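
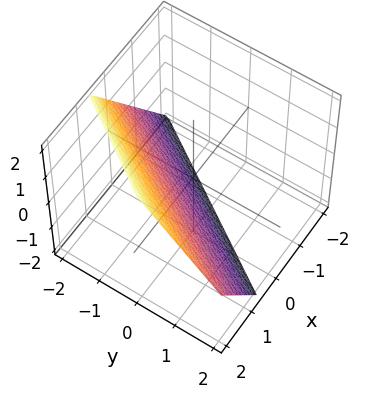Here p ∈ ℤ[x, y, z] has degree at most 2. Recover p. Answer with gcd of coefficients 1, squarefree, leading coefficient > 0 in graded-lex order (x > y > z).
1. The degree is 1 — the surface is flat (a plane).
2. From the axis intercepts and sections: it meets the z-axis at z = -1 (among the integer gridlines); one y-axis crossing is at y = -1.
3. Fitting integer coefficients to these (and the overall shape) gives p.

3*x - 2*y - 2*z - 2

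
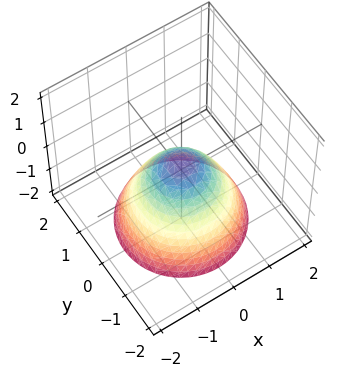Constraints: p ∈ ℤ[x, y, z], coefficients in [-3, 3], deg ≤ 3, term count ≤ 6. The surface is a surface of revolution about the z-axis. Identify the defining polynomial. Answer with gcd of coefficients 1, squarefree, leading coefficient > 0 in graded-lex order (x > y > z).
Degree: no degree-1 surface has this shape, so deg p = 2.
Symmetries: rotational symmetry about the z-axis ⇒ p depends on x, y only through x² + y².
Observable constraints: a circular section at z = -1 has radius between 1 and 2.
Matching integer coefficients to the picture gives p.

3*x^2 + 3*y^2 + 3*z - 1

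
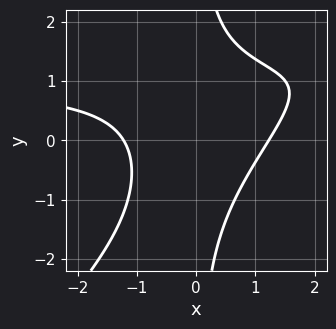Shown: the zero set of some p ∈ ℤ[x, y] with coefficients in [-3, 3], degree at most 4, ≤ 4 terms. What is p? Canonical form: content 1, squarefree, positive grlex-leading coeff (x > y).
1. Degree: a generic line meets the curve in up to 3 points, so deg p = 3.
2. Observable constraints: no y-intercept at any integer in the box.
3. Matching integer coefficients to the picture gives p.

2*x^2*y - 2*x*y^2 - 2*x^2 + 3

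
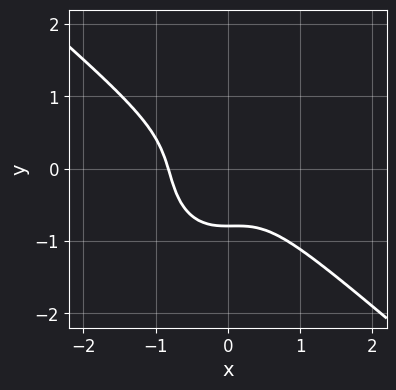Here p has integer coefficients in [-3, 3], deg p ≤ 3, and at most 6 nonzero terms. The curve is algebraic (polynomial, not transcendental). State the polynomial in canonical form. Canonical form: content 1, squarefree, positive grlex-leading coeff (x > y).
3*x^3 + 2*x^2*y + 2*y^3 + x^2 + 1

The degree is 3 — no degree-2 curve has this shape.
Matching integer coefficients to the picture gives p.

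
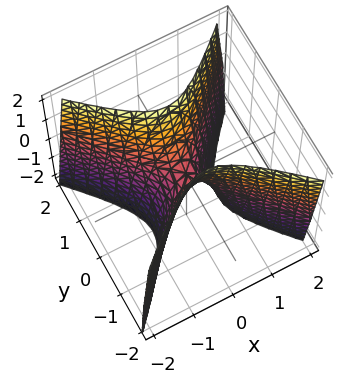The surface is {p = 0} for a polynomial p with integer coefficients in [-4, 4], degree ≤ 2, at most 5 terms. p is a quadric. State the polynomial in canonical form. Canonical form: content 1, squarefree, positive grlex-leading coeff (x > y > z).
3*x^2 - 3*y^2 + z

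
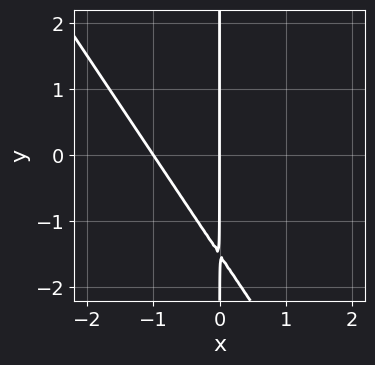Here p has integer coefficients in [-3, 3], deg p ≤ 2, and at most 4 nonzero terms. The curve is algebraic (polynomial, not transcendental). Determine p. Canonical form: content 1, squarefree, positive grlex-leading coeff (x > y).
3*x^2 + 2*x*y + 3*x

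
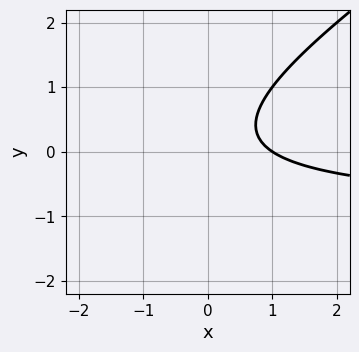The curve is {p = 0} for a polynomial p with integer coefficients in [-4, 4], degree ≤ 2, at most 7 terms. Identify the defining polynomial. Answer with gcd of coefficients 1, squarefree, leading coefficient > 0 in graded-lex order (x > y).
The degree is 2 — the shape is more complex than any degree-1 curve.
Against the integer gridlines: it misses every integer gridline on the y-axis; one x-axis crossing is at x = 1.
These observations pin down the coefficients.

2*x*y - 3*y^2 + 2*x + y - 2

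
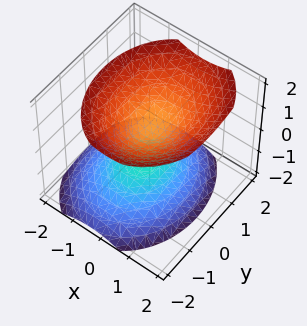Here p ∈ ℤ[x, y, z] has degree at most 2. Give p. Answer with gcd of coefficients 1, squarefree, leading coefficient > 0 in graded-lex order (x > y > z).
3*x^2 - x*z + 2*y^2 - 3*z^2 + 2

First, I count 2 distinct pieces. They look like related sheets of one shape, so recover p as a whole.
Next, degree: the shape is more complex than any degree-1 surface, so deg p = 2.
Next, observable constraints: no y-intercept at any integer in the box; the surface avoids every integer x-axis point in the box.
Finally, assembling these constraints gives the stated polynomial.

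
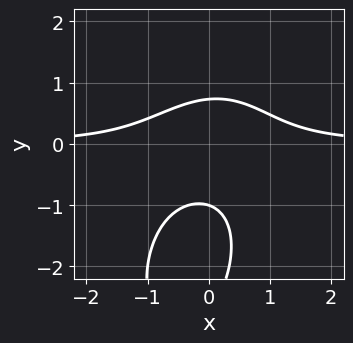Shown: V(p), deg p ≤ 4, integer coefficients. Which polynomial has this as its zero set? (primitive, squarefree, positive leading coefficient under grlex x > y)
1. deg p = 3. A generic line meets the curve in up to 3 points.
2. From the visible intercepts: the curve avoids every integer x-axis point in the box; one y-axis crossing is at y = -1.
3. These observations pin down the coefficients.

3*x^2*y - x*y^2 + y^3 + 3*y^2 - 2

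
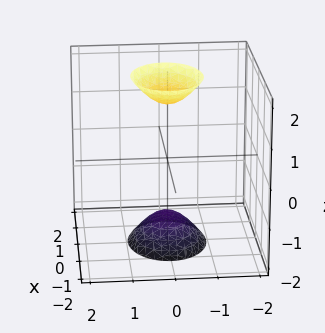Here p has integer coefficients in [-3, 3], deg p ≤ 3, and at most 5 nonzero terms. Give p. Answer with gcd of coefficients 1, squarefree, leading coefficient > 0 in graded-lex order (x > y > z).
2*x^2 + 3*y^2 - z^2 + 2

1. The picture has 2 separate pieces. Treating them together as one polynomial.
2. Degree: two separate bowl-shaped sheets opening away from each other; a quadric, so deg p = 2.
3. Symmetries: it's symmetric under x → −x, forcing even powers of x; the z ↦ −z reflection is a symmetry, so z appears only in even powers; the y ↦ −y reflection is a symmetry, so y appears only in even powers.
4. Reading off the gridlines: it misses every integer gridline on the x-axis; no y-intercept at any integer in the box.
5. Assembling these constraints gives the stated polynomial.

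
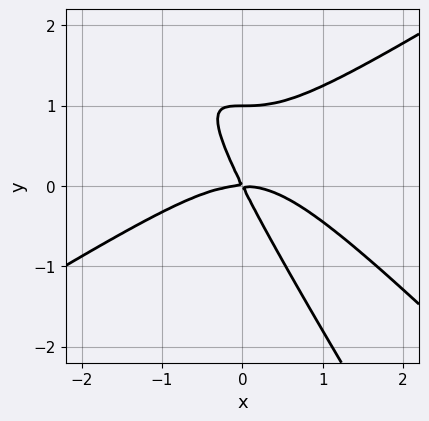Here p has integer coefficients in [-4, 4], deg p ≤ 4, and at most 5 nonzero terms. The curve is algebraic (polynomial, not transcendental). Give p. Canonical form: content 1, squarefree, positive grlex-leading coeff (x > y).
x^3 - 2*x*y^2 - y^3 + 2*x*y + y^2

The degree is 3 — a generic line meets the curve in up to 3 points.
Reading off the gridlines: among the integer gridlines, it crosses the y-axis at y ∈ {0, 1}; it crosses the x-axis at the gridline x = 0.
Matching integer coefficients to the picture gives p.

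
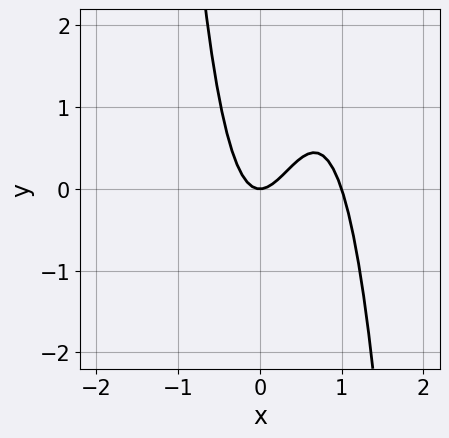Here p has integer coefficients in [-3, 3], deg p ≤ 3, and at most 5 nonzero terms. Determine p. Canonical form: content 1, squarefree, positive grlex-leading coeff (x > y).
3*x^3 - 3*x^2 + y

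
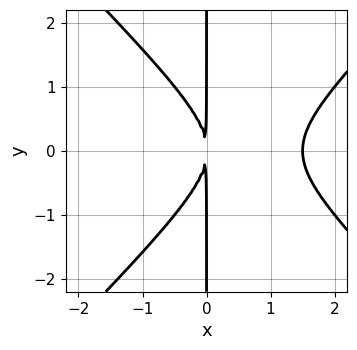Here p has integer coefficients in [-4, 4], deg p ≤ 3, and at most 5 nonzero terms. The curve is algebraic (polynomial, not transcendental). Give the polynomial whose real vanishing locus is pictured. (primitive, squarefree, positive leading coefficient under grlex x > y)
2*x^3 - 2*x*y^2 - 3*x^2

(a) The degree is 3 — a generic line meets the curve in up to 3 points.
(b) Symmetries: the y ↦ −y reflection is a symmetry, so y appears only in even powers.
(c) Against the integer gridlines: the visible y-axis segment lies entirely on the curve.
(d) Matching integer coefficients to the picture gives p.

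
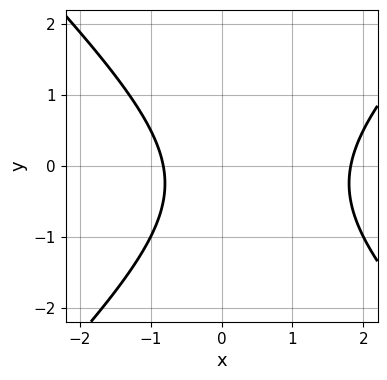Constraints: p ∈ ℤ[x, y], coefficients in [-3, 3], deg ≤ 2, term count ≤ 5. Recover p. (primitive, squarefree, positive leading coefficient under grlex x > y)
1. The degree is 2 — the shape is more complex than any degree-1 curve.
2. From the visible intercepts: the curve avoids every integer y-axis point in the box.
3. Solving for integer coefficients yields p as stated.

2*x^2 - 2*y^2 - 2*x - y - 3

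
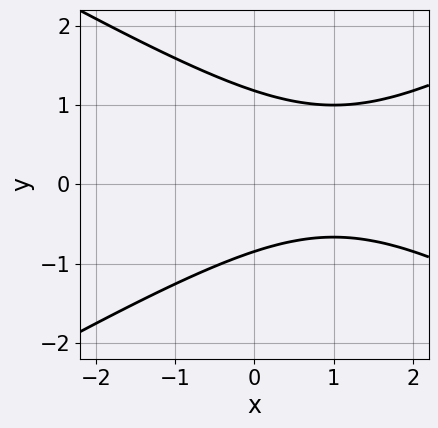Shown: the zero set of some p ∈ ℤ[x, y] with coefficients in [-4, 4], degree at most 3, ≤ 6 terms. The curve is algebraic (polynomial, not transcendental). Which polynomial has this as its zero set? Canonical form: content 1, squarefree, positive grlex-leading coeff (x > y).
x^2 - 3*y^2 - 2*x + y + 3

1. The degree is 2 — a generic line meets the curve in up to 2 points.
2. Observable constraints: it misses every integer gridline on the x-axis.
3. Fitting integer coefficients to these (and the overall shape) gives p.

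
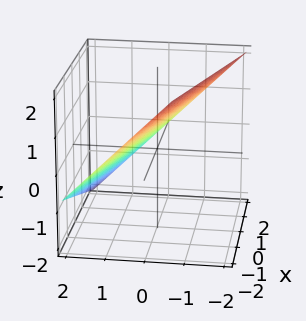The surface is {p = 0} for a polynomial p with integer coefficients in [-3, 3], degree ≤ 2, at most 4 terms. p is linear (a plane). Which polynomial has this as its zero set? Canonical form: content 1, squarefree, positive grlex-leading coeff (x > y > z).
(a) The degree is 1 — every cross-section is a straight line — this is a plane.
(b) From the visible intercepts: it meets the x-axis at x = 2 (among the integer gridlines).
(c) Putting this together gives p.

x + 3*y + 3*z - 2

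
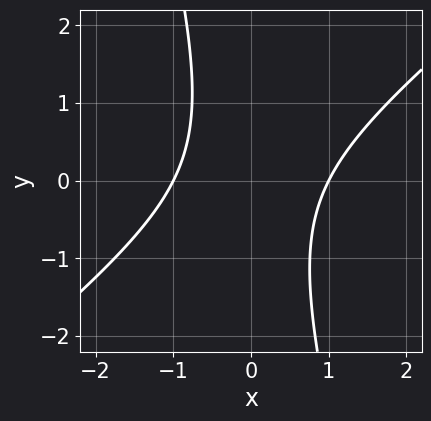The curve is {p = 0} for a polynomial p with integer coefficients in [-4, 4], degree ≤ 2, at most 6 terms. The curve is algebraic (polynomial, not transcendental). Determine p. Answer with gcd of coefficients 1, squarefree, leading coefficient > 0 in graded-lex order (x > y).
deg p = 2. No degree-1 curve has this shape.
Against the integer gridlines: the x-axis gridline crossings are at x ∈ {-1, 1}; the curve avoids every integer y-axis point in the box.
Together with the visible shape, these determine p as stated.

3*x^2 - 3*x*y - y^2 - 3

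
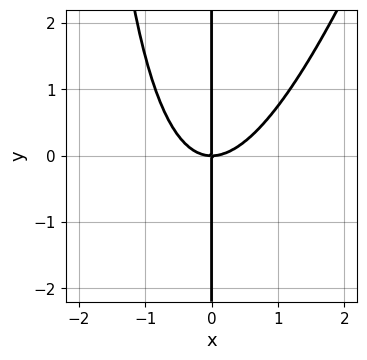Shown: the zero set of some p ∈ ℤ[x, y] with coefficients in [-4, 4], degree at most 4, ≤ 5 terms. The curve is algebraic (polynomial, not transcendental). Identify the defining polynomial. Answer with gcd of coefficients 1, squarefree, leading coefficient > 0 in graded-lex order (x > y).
3*x^3 - x^2*y - 3*x*y

1. Degree: no degree-2 curve has this shape, so deg p = 3.
2. Checking where it meets the axes: it crosses the x-axis at the gridline x = 0; every point of the y-axis in the box is on the curve.
3. Together with the visible shape, these determine p as stated.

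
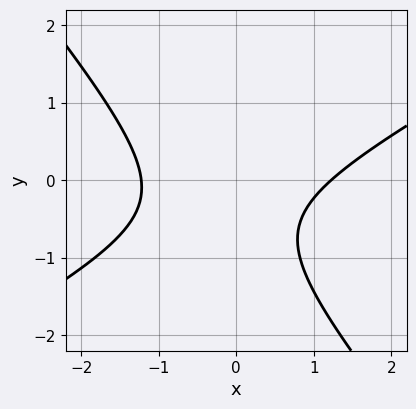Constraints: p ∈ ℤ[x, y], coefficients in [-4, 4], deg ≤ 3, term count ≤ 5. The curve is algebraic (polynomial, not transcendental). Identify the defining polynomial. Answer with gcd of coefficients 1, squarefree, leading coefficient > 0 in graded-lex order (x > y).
1. The degree is 2 — no degree-1 curve has this shape.
2. Checking where it meets the axes: it misses every integer gridline on the y-axis.
3. Matching integer coefficients to the picture gives p.

2*x^2 - 2*x*y - 3*y^2 - 3*y - 3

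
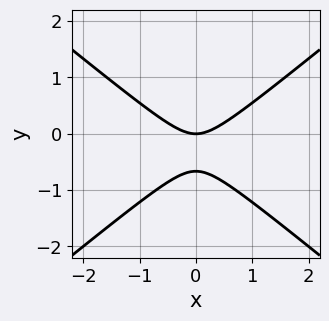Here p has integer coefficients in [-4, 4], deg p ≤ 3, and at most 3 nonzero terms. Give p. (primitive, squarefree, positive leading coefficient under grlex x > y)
2*x^2 - 3*y^2 - 2*y

1. The degree is 2 — no degree-1 curve has this shape.
2. Symmetries: it's symmetric under x → −x, forcing even powers of x.
3. From the visible intercepts: it crosses the x-axis at the gridline x = 0; it crosses the y-axis at the gridline y = 0.
4. The integer polynomial consistent with all of this is the stated p.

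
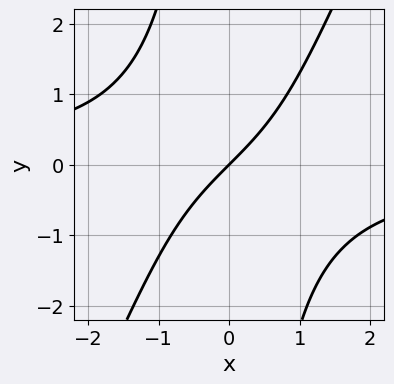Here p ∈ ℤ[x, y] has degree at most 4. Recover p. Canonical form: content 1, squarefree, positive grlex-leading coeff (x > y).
2*x^2*y - x*y^2 + 3*x - 3*y

The degree is 3 — no degree-2 curve has this shape.
Reading off the gridlines: one y-axis crossing is at y = 0; it meets the x-axis at x = 0 (among the integer gridlines).
Assembling these constraints gives the stated polynomial.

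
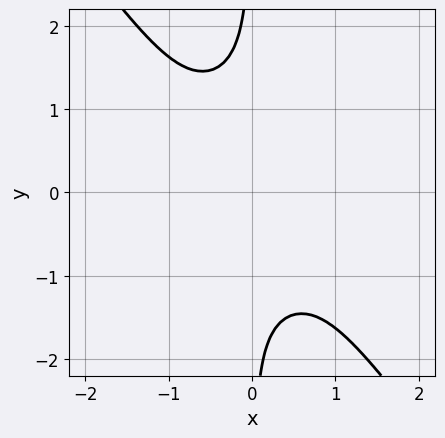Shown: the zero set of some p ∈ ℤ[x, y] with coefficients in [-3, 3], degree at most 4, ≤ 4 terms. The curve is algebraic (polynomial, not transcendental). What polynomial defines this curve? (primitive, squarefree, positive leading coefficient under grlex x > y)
2*x^4 + 3*x^2*y^2 + 3*x*y^3 + 3

1. The degree is 4 — a generic line meets the curve in up to 4 points.
2. From the axis intercepts and sections: it misses every integer gridline on the x-axis; no y-intercept at any integer in the box.
3. Assembling these constraints gives the stated polynomial.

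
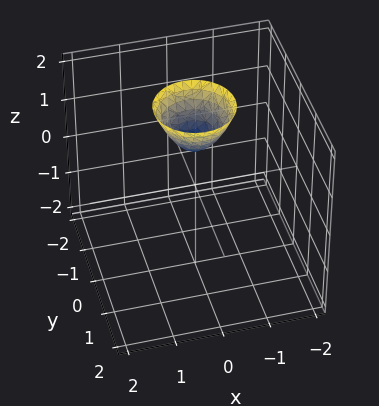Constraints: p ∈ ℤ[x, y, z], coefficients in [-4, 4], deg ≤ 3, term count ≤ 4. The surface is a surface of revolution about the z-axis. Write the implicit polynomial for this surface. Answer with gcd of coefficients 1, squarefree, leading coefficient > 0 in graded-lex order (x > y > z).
3*x^2 + 3*y^2 - 2*z + 2

First, the degree is 2 — a generic line meets the surface in up to 2 points.
Then, symmetry: the z-axis is an axis of rotation, so x and y enter only as x² + y².
Next, from the axis intercepts and sections: it misses every integer gridline on the y-axis; it crosses the z-axis at the gridline z = 1.
Finally, matching integer coefficients to the picture gives p.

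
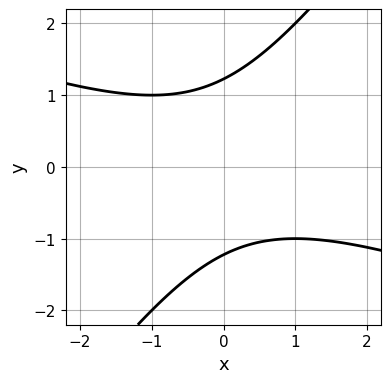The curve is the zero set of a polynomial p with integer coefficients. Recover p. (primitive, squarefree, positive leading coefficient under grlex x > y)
x^2 + 2*x*y - 2*y^2 + 3

(a) Degree: the shape is more complex than any degree-1 curve, so deg p = 2.
(b) Against the integer gridlines: it misses every integer gridline on the x-axis.
(c) Putting this together gives p.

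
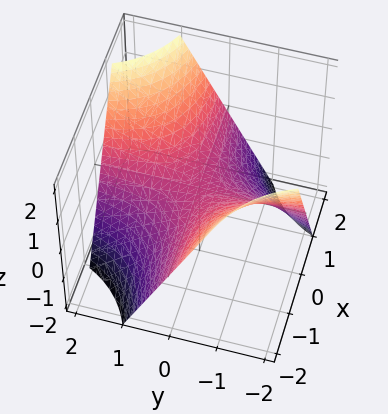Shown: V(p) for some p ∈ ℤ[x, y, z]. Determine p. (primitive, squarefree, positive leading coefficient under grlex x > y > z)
x*y - z

First, degree: a hyperbolic paraboloid; a quadric, so deg p = 2.
Next, reading off the gridlines: the visible x-axis segment lies entirely on the surface; one z-axis crossing is at z = 0; the visible y-axis segment lies entirely on the surface.
Finally, these observations pin down the coefficients.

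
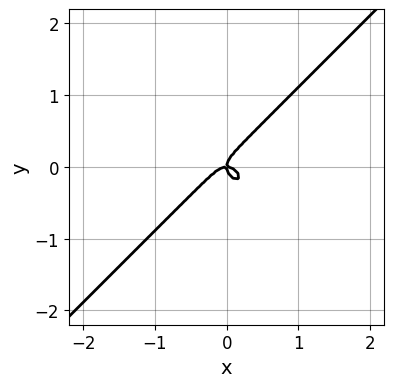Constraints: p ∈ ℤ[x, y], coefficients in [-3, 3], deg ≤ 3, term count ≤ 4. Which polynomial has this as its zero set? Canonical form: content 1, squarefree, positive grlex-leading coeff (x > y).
The degree is 3 — the shape is more complex than any degree-2 curve.
Observable constraints: it meets the y-axis at y = 0 (among the integer gridlines); one x-axis crossing is at x = 0.
Together with the visible shape, these determine p as stated.

3*x^3 - 3*y^3 + x*y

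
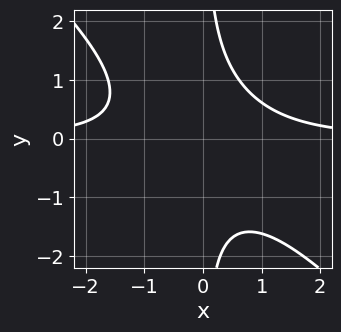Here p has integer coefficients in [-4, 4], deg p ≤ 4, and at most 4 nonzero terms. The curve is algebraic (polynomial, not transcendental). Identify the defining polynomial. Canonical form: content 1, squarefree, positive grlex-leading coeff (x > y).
1. The degree is 3 — a generic line meets the curve in up to 3 points.
2. Against the integer gridlines: no y-intercept at any integer in the box; the curve avoids every integer x-axis point in the box.
3. Together with the visible shape, these determine p as stated.

x^2*y + x*y^2 - 1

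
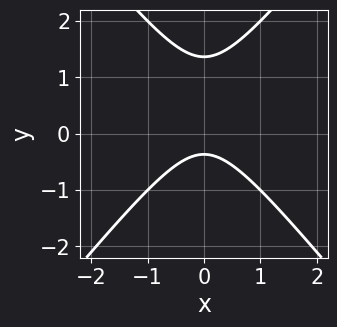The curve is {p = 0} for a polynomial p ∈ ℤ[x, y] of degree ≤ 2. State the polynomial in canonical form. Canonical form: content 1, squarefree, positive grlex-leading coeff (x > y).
First, degree: the shape is more complex than any degree-1 curve, so deg p = 2.
Then, symmetries: it's symmetric under x → −x, forcing even powers of x.
Then, from the visible intercepts: it misses every integer gridline on the x-axis.
Finally, the integer polynomial consistent with all of this is the stated p.

3*x^2 - 2*y^2 + 2*y + 1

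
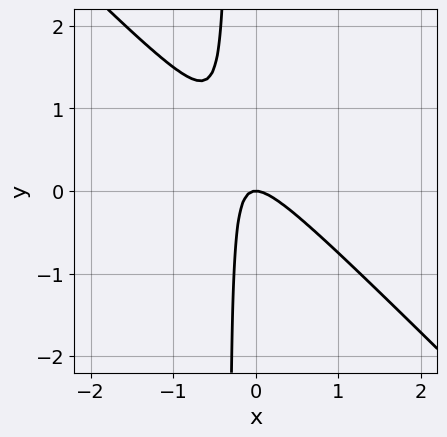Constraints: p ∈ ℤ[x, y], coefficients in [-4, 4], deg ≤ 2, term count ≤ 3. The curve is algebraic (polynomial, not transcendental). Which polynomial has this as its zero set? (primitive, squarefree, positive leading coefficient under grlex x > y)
(a) deg p = 2.
(b) Checking where it meets the axes: one x-axis crossing is at x = 0; it crosses the y-axis at the gridline y = 0.
(c) Together with the visible shape, these determine p as stated.

3*x^2 + 3*x*y + y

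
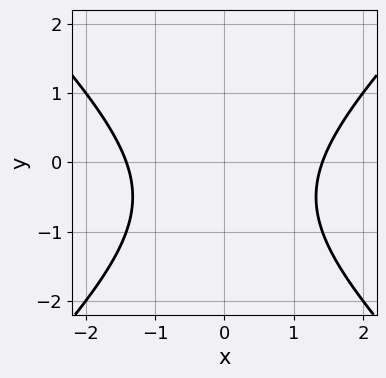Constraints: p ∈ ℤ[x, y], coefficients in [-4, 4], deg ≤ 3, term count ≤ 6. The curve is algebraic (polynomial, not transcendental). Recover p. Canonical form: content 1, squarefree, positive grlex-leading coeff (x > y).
x^2 - y^2 - y - 2

1. deg p = 2.
2. Symmetries: mirror symmetry x ↦ −x ⇒ only even powers of x.
3. Against the integer gridlines: it misses every integer gridline on the y-axis.
4. These observations pin down the coefficients.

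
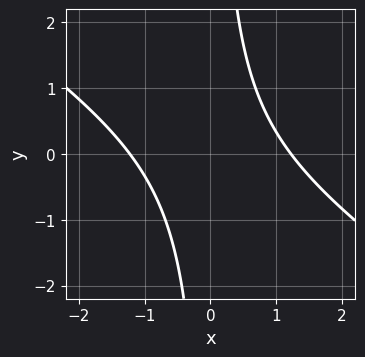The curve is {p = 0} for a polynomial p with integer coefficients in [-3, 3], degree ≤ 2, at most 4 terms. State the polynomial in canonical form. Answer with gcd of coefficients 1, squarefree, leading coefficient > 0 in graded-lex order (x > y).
First, the degree is 2 — no degree-1 curve has this shape.
Then, against the integer gridlines: it misses every integer gridline on the y-axis.
Finally, these observations pin down the coefficients.

2*x^2 + 3*x*y - 3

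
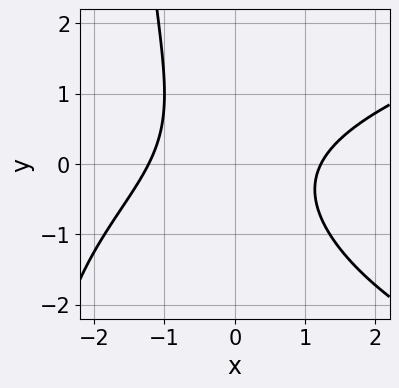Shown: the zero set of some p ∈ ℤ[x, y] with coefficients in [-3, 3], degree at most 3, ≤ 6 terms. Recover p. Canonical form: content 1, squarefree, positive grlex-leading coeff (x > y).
x*y^2 - 2*x^2 + 2*x*y + 2*y^2 + 3

First, the degree is 3 — the shape is more complex than any degree-2 curve.
Next, from the visible intercepts: no y-intercept at any integer in the box.
Finally, these observations pin down the coefficients.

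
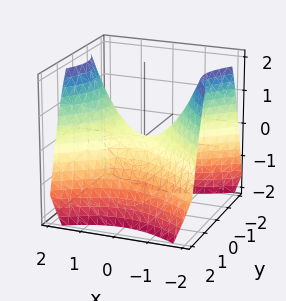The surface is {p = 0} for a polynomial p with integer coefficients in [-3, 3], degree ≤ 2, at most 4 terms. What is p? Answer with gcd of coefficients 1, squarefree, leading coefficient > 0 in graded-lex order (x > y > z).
2*x^2 - 3*y^2 - 3*z

Degree: a hyperbolic paraboloid; a quadric, so deg p = 2.
Symmetries: it's symmetric under y → −y, forcing even powers of y; mirror symmetry x ↦ −x ⇒ only even powers of x.
Checking where it meets the axes: it crosses the z-axis at the gridline z = 0; it crosses the x-axis at the gridline x = 0; one y-axis crossing is at y = 0.
These observations pin down the coefficients.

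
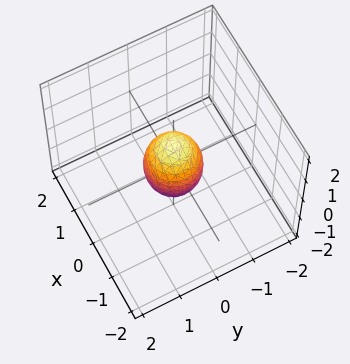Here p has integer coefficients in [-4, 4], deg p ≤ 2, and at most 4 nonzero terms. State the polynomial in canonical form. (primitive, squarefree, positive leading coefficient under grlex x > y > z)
First, deg p = 2. Bounded and convex; a quadric.
Next, symmetries: the surface is invariant under rotation about z: p = q(x² + y², z); it's symmetric under z → −z, forcing even powers of z.
Then, from the visible intercepts: the z-axis gridline crossings are at z ∈ {-1, 1}; a circular section at z = 0 has radius between 0 and 1.
Finally, matching integer coefficients to the picture gives p.

2*x^2 + 2*y^2 + z^2 - 1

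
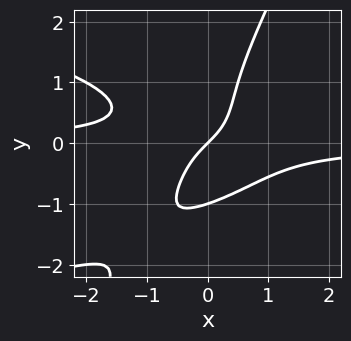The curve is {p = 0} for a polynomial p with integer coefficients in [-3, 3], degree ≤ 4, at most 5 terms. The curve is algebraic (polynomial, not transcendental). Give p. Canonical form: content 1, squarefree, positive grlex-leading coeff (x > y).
2*x*y^3 - y^4 + 2*x^2*y + x - y

(a) Degree: no degree-3 curve has this shape, so deg p = 4.
(b) Against the integer gridlines: it meets the x-axis at x = 0 (among the integer gridlines); among the integer gridlines, it crosses the y-axis at y ∈ {-1, 0}.
(c) Assembling these constraints gives the stated polynomial.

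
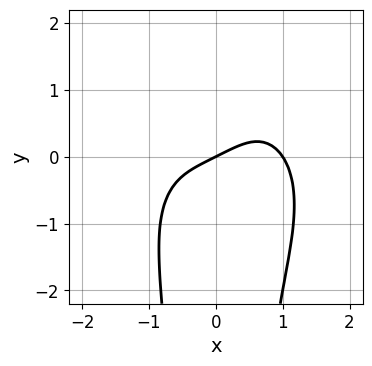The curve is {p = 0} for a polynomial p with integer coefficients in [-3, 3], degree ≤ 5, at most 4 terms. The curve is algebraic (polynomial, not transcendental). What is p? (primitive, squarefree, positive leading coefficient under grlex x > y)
x^4 + x^2*y^2 - x + 2*y

1. The degree is 4 — no degree-3 curve has this shape.
2. From the visible intercepts: it crosses the y-axis at the gridline y = 0; among the integer gridlines, it crosses the x-axis at x ∈ {0, 1}.
3. Putting this together gives p.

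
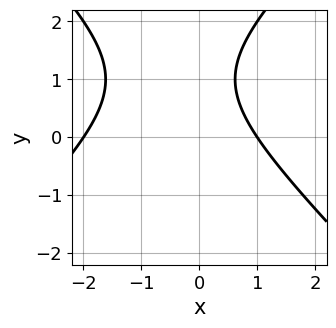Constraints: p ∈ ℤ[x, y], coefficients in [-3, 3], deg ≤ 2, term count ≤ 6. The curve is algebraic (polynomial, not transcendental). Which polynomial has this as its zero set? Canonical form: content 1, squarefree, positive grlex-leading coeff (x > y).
x^2 - y^2 + x + 2*y - 2

(a) Degree: a generic line meets the curve in up to 2 points, so deg p = 2.
(b) Observable constraints: among the integer gridlines, it crosses the x-axis at x ∈ {-2, 1}; it misses every integer gridline on the y-axis.
(c) Matching integer coefficients to the picture gives p.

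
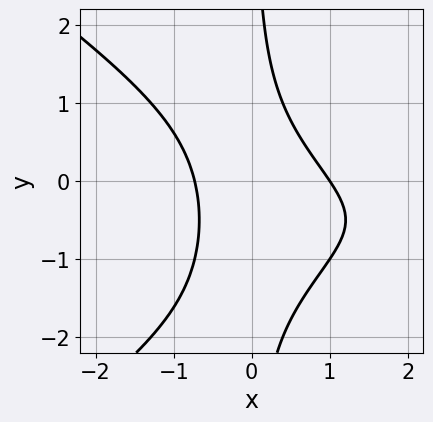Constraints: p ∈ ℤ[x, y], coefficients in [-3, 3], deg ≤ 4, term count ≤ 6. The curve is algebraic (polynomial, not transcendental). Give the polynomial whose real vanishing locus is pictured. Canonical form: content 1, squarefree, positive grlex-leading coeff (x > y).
x^3 - 2*x*y^2 - 3*x^2 - 2*x*y + 2

First, degree: no degree-2 curve has this shape, so deg p = 3.
Then, checking where it meets the axes: no y-intercept at any integer in the box; it crosses the x-axis at the gridline x = 1.
Finally, fitting integer coefficients to these (and the overall shape) gives p.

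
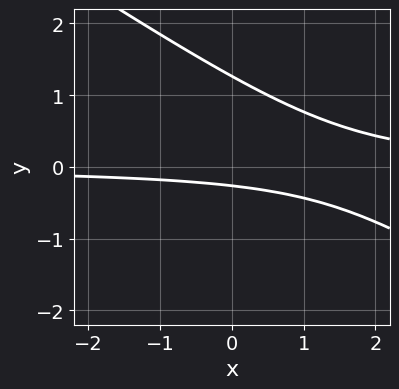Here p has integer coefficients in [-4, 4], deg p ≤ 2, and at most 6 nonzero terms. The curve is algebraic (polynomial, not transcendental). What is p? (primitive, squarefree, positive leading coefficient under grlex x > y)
2*x*y + 3*y^2 - 3*y - 1

1. Degree: the shape is more complex than any degree-1 curve, so deg p = 2.
2. Against the integer gridlines: the curve avoids every integer x-axis point in the box.
3. Matching integer coefficients to the picture gives p.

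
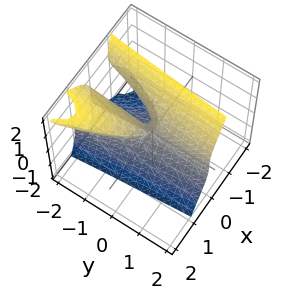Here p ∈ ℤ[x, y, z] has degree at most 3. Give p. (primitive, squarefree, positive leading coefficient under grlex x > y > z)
(a) The degree is 3 — a generic line meets the surface in up to 3 points.
(b) Checking where it meets the axes: the visible y-axis segment lies entirely on the surface; one x-axis crossing is at x = 0.
(c) Putting this together gives p.

3*x^3 - 3*x^2*z + z^3 + 2*x*y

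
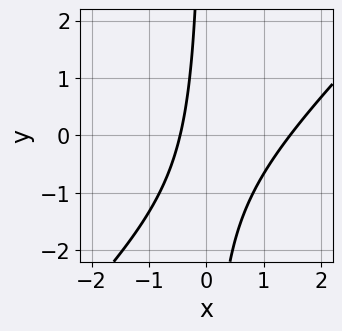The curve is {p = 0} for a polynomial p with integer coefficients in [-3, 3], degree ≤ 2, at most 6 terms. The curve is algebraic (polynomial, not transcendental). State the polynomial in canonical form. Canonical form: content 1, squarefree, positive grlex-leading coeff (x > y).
1. deg p = 2. A generic line meets the curve in up to 2 points.
2. Checking where it meets the axes: no y-intercept at any integer in the box.
3. These observations pin down the coefficients.

3*x^2 - 3*x*y - 3*x - 2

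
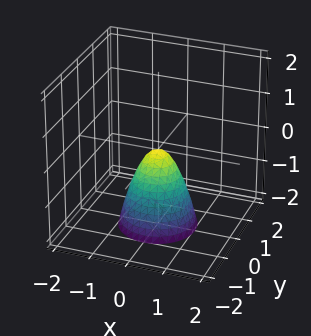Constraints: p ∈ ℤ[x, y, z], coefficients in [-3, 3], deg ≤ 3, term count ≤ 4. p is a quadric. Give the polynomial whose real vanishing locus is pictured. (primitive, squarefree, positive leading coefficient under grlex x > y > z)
2*x^2 + 2*y^2 + z

(a) deg p = 2. A single bowl opening along one axis; a quadric.
(b) Symmetry: the z-axis is an axis of rotation, so x and y enter only as x² + y².
(c) Against the integer gridlines: it crosses the y-axis at the gridline y = 0; a circular section at z = -2 has radius exactly 1; it crosses the x-axis at the gridline x = 0; it crosses the z-axis at the gridline z = 0.
(d) Putting this together gives p.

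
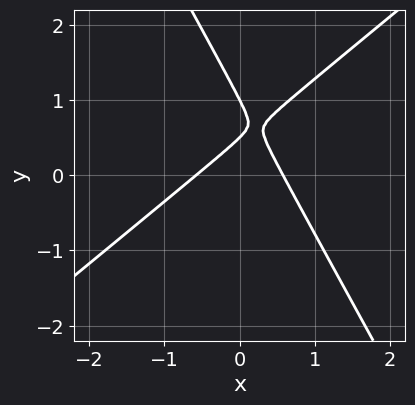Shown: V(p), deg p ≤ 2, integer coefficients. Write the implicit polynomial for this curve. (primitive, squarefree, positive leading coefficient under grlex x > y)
3*x^2 - 2*x*y - 2*y^2 + 3*y - 1

1. deg p = 2.
2. Checking where it meets the axes: it crosses the y-axis at the gridline y = 1.
3. Together with the visible shape, these determine p as stated.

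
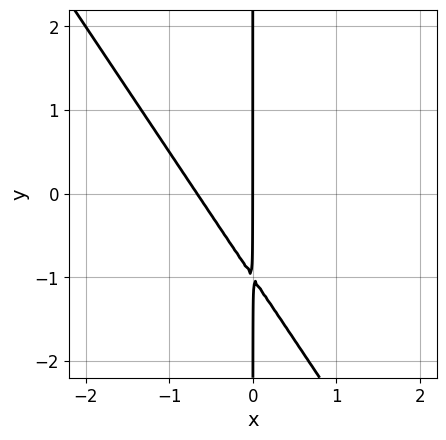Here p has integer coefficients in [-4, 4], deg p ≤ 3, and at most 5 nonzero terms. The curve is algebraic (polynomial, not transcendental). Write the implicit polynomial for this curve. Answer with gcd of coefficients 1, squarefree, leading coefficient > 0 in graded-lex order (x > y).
3*x^2 + 2*x*y + 2*x

First, the degree is 2 — no degree-1 curve has this shape.
Next, observable constraints: every point of the y-axis in the box is on the curve; one x-axis crossing is at x = 0.
Finally, assembling these constraints gives the stated polynomial.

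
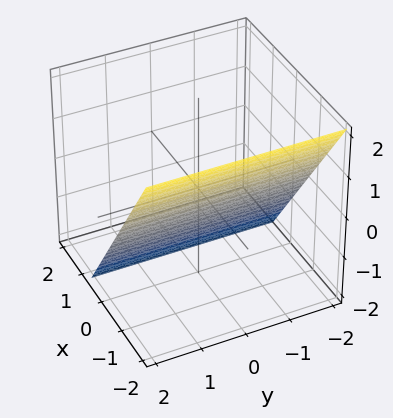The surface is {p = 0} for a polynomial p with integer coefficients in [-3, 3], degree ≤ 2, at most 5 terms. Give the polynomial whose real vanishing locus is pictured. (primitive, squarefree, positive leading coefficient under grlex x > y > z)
3*x + 2*z + 2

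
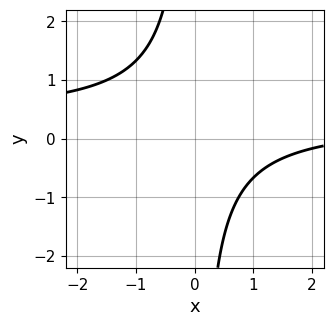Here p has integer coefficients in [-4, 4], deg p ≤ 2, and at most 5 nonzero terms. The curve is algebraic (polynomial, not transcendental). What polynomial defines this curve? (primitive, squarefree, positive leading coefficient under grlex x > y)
3*x*y - x + 3

1. Degree: a generic line meets the curve in up to 2 points, so deg p = 2.
2. Observable constraints: the curve avoids every integer y-axis point in the box; the curve avoids every integer x-axis point in the box.
3. Putting this together gives p.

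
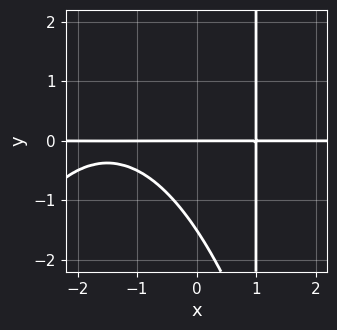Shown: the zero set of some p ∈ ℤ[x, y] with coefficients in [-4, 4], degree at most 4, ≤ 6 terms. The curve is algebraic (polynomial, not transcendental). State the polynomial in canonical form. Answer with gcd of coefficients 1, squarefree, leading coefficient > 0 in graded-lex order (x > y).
x^3*y + 2*x^2*y + 2*x*y^2 - 2*y^2 - 3*y

1. deg p = 4. A generic line meets the curve in up to 4 points.
2. From the axis intercepts and sections: every point of the x-axis in the box is on the curve; it meets the y-axis at y = 0 (among the integer gridlines).
3. The integer polynomial consistent with all of this is the stated p.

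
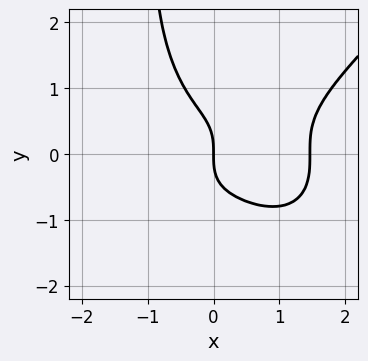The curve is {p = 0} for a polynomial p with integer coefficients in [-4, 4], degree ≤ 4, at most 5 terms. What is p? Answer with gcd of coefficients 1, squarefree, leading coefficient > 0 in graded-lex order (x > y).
x^4 - x*y^3 - x^3 - y^3 - x

1. The degree is 4 — the shape is more complex than any degree-3 curve.
2. Checking where it meets the axes: it meets the y-axis at y = 0 (among the integer gridlines); one x-axis crossing is at x = 0.
3. Assembling these constraints gives the stated polynomial.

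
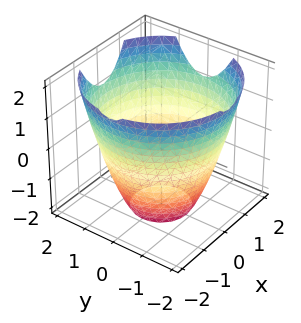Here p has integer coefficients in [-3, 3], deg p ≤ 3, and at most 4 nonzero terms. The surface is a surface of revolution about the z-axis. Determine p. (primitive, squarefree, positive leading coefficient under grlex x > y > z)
(a) The degree is 2 — a generic line meets the surface in up to 2 points.
(b) Symmetries: rotational symmetry about the z-axis ⇒ p depends on x, y only through x² + y².
(c) Observable constraints: no z-intercept at any integer in the box; a circular section at z = -2 has radius exactly 1.
(d) Putting this together gives p.

x^2 + y^2 - z - 3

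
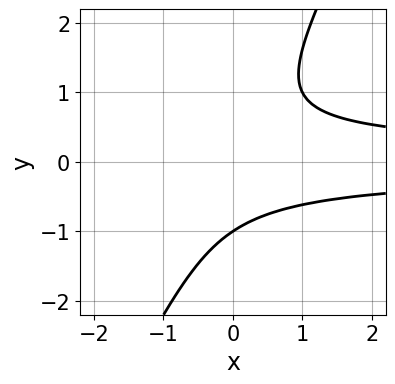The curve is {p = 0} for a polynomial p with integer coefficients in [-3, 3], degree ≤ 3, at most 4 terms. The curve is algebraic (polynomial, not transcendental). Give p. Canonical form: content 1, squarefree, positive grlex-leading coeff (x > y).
1. The degree is 3 — the shape is more complex than any degree-2 curve.
2. From the axis intercepts and sections: it misses every integer gridline on the x-axis; one y-axis crossing is at y = -1.
3. Together with the visible shape, these determine p as stated.

2*x*y^2 - y^3 - 1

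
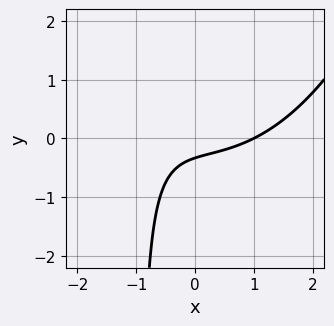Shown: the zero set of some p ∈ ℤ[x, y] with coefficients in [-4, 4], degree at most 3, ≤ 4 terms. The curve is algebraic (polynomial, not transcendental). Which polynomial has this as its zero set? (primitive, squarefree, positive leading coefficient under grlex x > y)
x^3 - 3*x*y - 3*y - 1

First, deg p = 3.
Next, reading off the gridlines: it crosses the x-axis at the gridline x = 1.
Finally, assembling these constraints gives the stated polynomial.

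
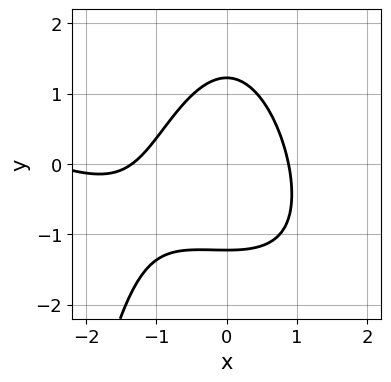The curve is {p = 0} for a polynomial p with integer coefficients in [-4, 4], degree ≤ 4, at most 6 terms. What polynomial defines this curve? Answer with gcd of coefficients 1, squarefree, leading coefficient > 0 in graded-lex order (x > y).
(a) Degree: the shape is more complex than any degree-2 curve, so deg p = 3.
(b) Solving for integer coefficients yields p as stated.

x^3 + 2*x^2*y + 3*x^2 + 2*y^2 - 3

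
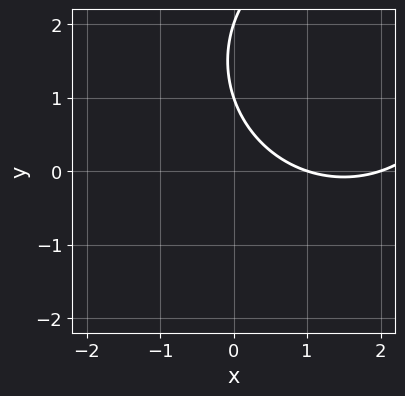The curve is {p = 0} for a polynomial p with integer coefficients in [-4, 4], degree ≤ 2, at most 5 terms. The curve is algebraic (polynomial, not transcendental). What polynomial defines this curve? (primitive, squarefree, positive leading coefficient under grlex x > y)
x^2 + y^2 - 3*x - 3*y + 2

deg p = 2. No degree-1 curve has this shape.
Observable constraints: the y-axis gridline crossings are at y ∈ {1, 2}; the x-axis gridline crossings are at x ∈ {1, 2}.
Together with the visible shape, these determine p as stated.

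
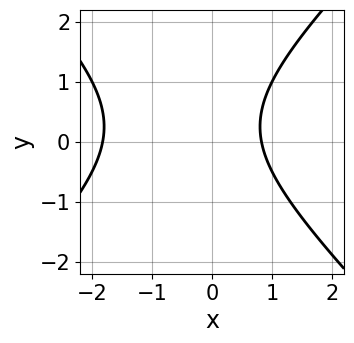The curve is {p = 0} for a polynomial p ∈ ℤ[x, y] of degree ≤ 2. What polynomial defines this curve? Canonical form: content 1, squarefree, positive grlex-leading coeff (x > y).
First, degree: the shape is more complex than any degree-1 curve, so deg p = 2.
Next, from the visible intercepts: the curve avoids every integer y-axis point in the box.
Finally, solving for integer coefficients yields p as stated.

2*x^2 - 2*y^2 + 2*x + y - 3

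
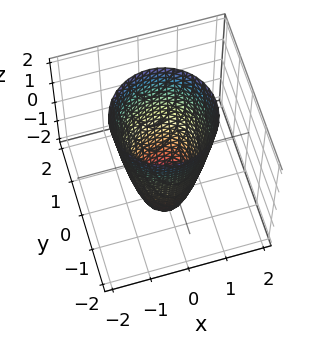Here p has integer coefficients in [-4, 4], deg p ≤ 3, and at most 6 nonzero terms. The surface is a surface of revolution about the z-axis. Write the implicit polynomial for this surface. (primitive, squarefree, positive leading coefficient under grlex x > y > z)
3*x^2 + 3*y^2 - z - 3

1. deg p = 2. The shape is more complex than any degree-1 surface.
2. Symmetries: the z-axis is an axis of rotation, so x and y enter only as x² + y².
3. Checking where it meets the axes: among the integer gridlines, it crosses the x-axis at x ∈ {-1, 1}; no z-intercept at any integer in the box; a circular section at z = 1 has radius between 1 and 2.
4. Fitting integer coefficients to these (and the overall shape) gives p. Check: (0, -1, 0) on the y-axis lies on the surface, and p(0, -1, 0) = 0. ✓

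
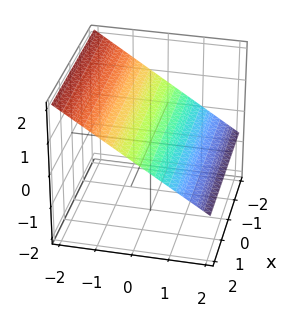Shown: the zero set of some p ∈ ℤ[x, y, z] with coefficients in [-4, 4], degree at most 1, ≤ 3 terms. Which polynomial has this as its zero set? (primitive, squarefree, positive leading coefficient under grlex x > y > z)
2*y + 3*z - 2

(a) The degree is 1 — every cross-section is a straight line — this is a plane.
(b) Observable constraints: the surface avoids every integer x-axis point in the box; it meets the y-axis at y = 1 (among the integer gridlines).
(c) Solving for integer coefficients yields p as stated.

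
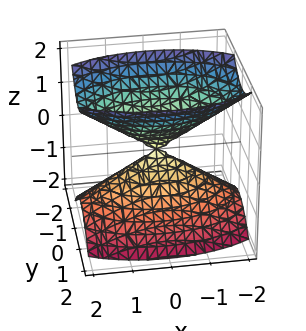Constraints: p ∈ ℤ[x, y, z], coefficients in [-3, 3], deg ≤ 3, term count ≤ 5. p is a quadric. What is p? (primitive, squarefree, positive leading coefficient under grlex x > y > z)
x^2 + 3*y^2 - 2*z^2

I count 2 distinct pieces.
The degree is 2 — a double cone through the origin; a quadric.
Symmetries: the z ↦ −z reflection is a symmetry, so z appears only in even powers; mirror symmetry y ↦ −y ⇒ only even powers of y; mirror symmetry x ↦ −x ⇒ only even powers of x.
Checking where it meets the axes: it meets the y-axis at y = 0 (among the integer gridlines); one z-axis crossing is at z = 0; it crosses the x-axis at the gridline x = 0.
These observations pin down the coefficients.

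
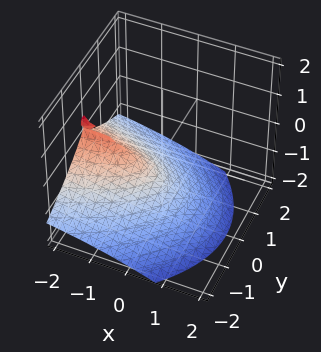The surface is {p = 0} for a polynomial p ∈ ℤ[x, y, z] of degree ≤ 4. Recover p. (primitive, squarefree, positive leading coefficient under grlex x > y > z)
2*x*z^2 + 3*z^3 + 2*y^2 + 3*z^2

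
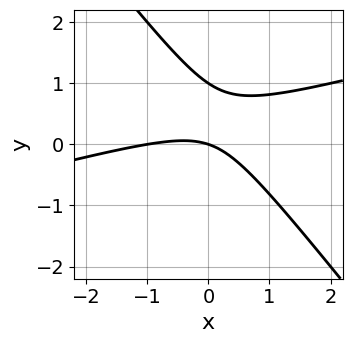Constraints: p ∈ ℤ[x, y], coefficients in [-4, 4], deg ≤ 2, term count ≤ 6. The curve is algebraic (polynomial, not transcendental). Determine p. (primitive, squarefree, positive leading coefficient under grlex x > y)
x^2 - 3*x*y - 3*y^2 + x + 3*y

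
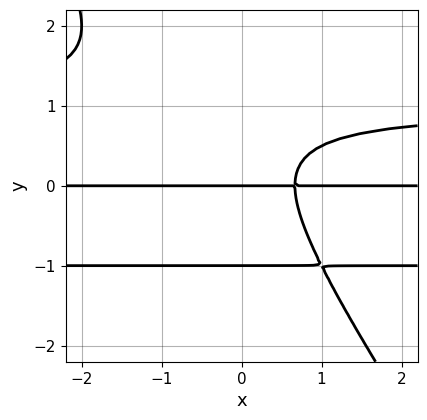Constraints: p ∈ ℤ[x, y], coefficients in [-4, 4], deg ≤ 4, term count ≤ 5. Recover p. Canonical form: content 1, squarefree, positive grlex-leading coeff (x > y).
(a) deg p = 4.
(b) Against the integer gridlines: the y-axis gridline crossings are at y ∈ {-1, 0}; the visible x-axis segment lies entirely on the curve.
(c) The integer polynomial consistent with all of this is the stated p.

3*x*y^3 + 2*y^4 - 3*x*y + 2*y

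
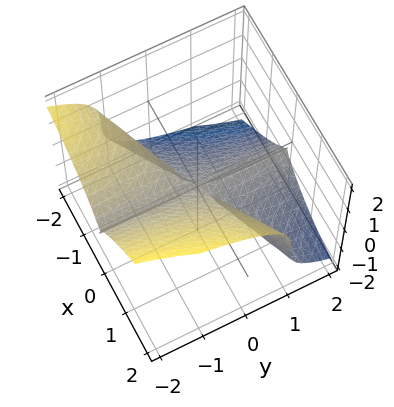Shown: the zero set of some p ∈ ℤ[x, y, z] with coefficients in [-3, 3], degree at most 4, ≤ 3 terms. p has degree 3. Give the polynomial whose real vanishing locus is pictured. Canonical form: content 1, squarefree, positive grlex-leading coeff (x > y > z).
(a) deg p = 3. A generic line meets the surface in up to 3 points.
(b) Against the integer gridlines: it meets the z-axis at z = 0 (among the integer gridlines); one x-axis crossing is at x = 0; every point of the y-axis in the box is on the surface.
(c) These observations pin down the coefficients.

x^3 - 2*x^2*y - 2*z^3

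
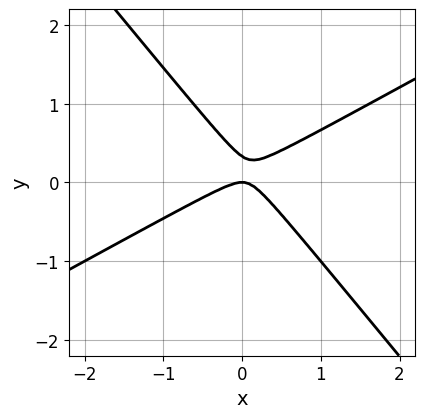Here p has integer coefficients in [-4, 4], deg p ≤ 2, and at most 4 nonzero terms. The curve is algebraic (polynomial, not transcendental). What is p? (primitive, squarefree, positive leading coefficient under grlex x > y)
deg p = 2. No degree-1 curve has this shape.
From the visible intercepts: it crosses the y-axis at the gridline y = 0; one x-axis crossing is at x = 0.
The integer polynomial consistent with all of this is the stated p.

2*x^2 - 2*x*y - 3*y^2 + y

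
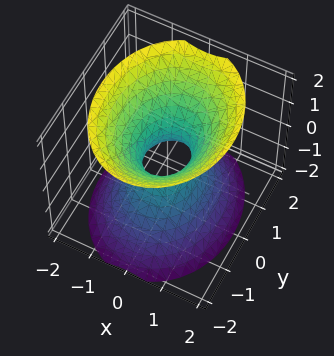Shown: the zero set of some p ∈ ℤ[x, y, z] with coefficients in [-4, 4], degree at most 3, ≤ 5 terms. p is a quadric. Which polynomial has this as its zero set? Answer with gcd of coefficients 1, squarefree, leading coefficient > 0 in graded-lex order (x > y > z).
3*x^2 + 2*y^2 - 2*z^2 - 1

The degree is 2 — one connected sheet with a waist; a quadric.
Symmetries: the x ↦ −x reflection is a symmetry, so x appears only in even powers; mirror symmetry y ↦ −y ⇒ only even powers of y; it's symmetric under z → −z, forcing even powers of z.
From the axis intercepts and sections: no z-intercept at any integer in the box.
The integer polynomial consistent with all of this is the stated p.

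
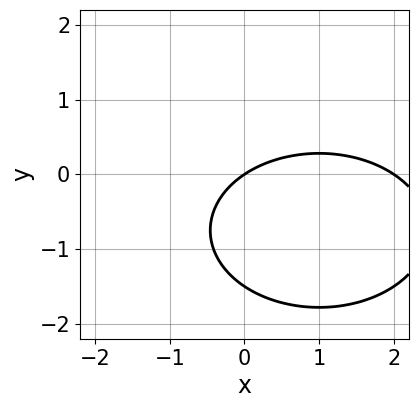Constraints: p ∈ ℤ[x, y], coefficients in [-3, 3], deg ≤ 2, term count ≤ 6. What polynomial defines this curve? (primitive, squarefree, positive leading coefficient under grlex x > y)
x^2 + 2*y^2 - 2*x + 3*y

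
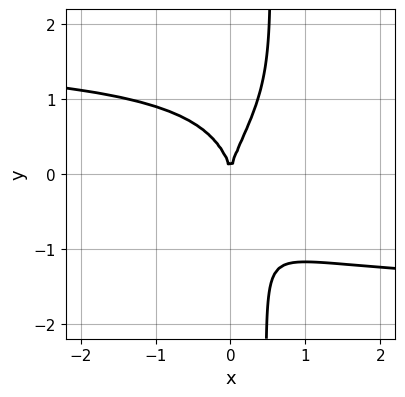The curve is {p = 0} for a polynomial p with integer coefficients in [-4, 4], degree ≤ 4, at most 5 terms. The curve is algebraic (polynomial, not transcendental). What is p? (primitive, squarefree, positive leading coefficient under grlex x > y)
(a) deg p = 4. The shape is more complex than any degree-3 curve.
(b) Observable constraints: it crosses the x-axis at the gridline x = 0; it crosses the y-axis at the gridline y = 0.
(c) Matching integer coefficients to the picture gives p.

x^2*y^2 - 2*x*y^3 + y^3 - 3*x^2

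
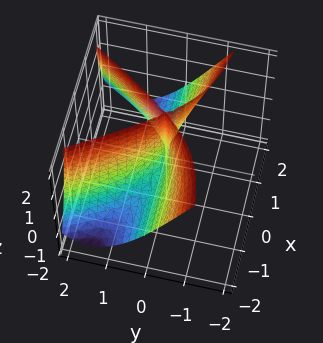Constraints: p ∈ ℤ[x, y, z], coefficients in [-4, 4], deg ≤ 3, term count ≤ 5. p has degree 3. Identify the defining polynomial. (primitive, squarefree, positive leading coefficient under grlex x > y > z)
Degree: the shape is more complex than any degree-2 surface, so deg p = 3.
Observable constraints: the visible x-axis segment lies entirely on the surface; the visible z-axis segment lies entirely on the surface.
Assembling these constraints gives the stated polynomial.

3*x^2*y + 2*x^2*z - y^3 - 3*y^2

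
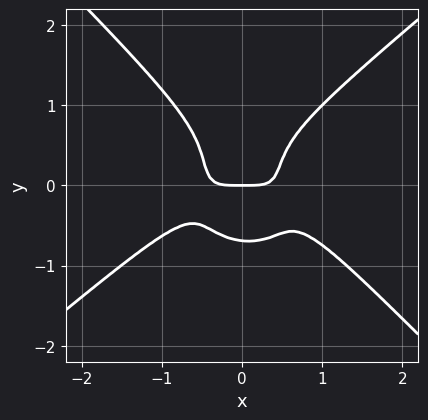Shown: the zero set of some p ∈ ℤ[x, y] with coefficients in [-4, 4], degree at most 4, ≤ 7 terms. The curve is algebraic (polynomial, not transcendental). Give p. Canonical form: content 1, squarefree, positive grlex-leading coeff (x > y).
First, deg p = 4. The shape is more complex than any degree-3 curve.
Next, from the visible intercepts: it crosses the x-axis at the gridline x = 0; it meets the y-axis at y = 0 (among the integer gridlines).
Finally, the integer polynomial consistent with all of this is the stated p.

2*x^4 - x*y^3 - 3*y^4 + 3*x^2*y - y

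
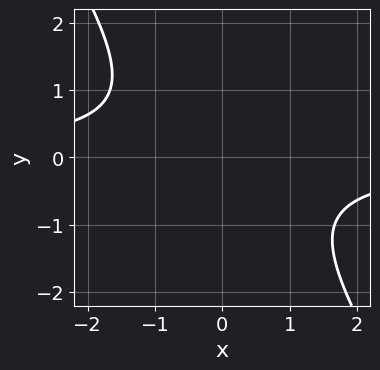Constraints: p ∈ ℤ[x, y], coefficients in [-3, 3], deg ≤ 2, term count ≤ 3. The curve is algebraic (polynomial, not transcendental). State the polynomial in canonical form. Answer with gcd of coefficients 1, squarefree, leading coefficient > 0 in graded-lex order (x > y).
3*x*y + 2*y^2 + 3

First, deg p = 2. No degree-1 curve has this shape.
Then, against the integer gridlines: no y-intercept at any integer in the box; the curve avoids every integer x-axis point in the box.
Finally, these observations pin down the coefficients.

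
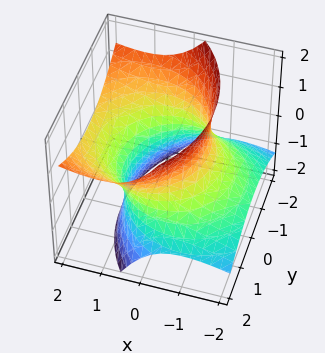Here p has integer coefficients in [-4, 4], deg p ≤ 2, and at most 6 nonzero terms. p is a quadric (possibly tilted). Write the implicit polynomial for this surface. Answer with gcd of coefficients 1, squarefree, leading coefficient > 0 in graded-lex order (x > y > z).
1. The degree is 2 — no degree-1 surface has this shape.
2. From the axis intercepts and sections: the surface avoids every integer z-axis point in the box.
3. The integer polynomial consistent with all of this is the stated p.

x^2 - 2*x*z + y^2 - z^2 - 2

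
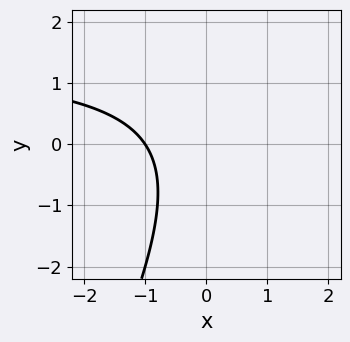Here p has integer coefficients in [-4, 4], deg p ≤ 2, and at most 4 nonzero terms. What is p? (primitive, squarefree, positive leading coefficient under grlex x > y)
2*x*y - y^2 - 3*x - 3

(a) The degree is 2 — no degree-1 curve has this shape.
(b) Reading off the gridlines: it meets the x-axis at x = -1 (among the integer gridlines); no y-intercept at any integer in the box.
(c) The integer polynomial consistent with all of this is the stated p.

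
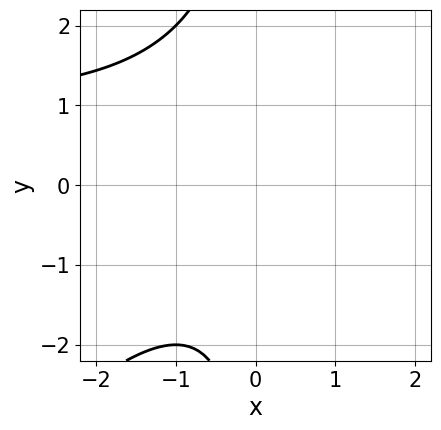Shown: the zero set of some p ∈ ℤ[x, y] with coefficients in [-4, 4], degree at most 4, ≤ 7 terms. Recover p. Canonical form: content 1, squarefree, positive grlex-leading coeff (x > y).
(a) The degree is 3 — no degree-2 curve has this shape.
(b) Observable constraints: it misses every integer gridline on the y-axis; the curve avoids every integer x-axis point in the box.
(c) Assembling these constraints gives the stated polynomial.

x^2*y - x*y^2 - x^2 + x*y - 3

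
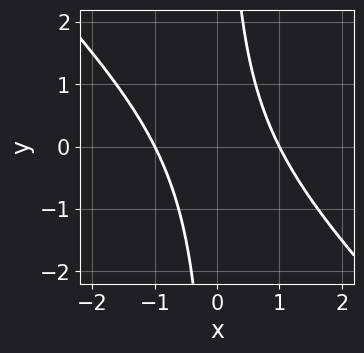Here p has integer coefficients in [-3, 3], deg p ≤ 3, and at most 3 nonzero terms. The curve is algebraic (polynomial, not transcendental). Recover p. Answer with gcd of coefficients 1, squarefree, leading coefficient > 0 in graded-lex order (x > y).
x^2 + x*y - 1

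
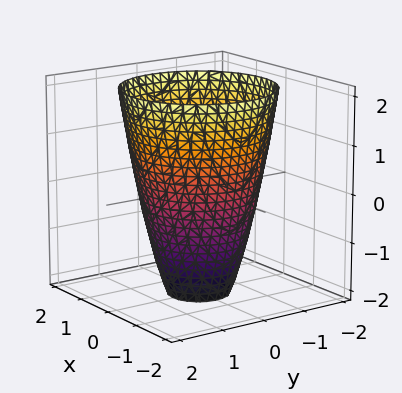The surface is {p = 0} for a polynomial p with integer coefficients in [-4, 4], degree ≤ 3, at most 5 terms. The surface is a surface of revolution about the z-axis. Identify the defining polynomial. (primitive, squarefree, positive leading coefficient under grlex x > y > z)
2*x^2 + 2*y^2 - z - 3

1. The degree is 2 — no degree-1 surface has this shape.
2. Symmetries: every cross-section ⟂ z is a circle, so x, y appear only via x² + y².
3. Against the integer gridlines: the surface avoids every integer z-axis point in the box; a circular section at z = -1 has radius exactly 1.
4. Fitting integer coefficients to these (and the overall shape) gives p.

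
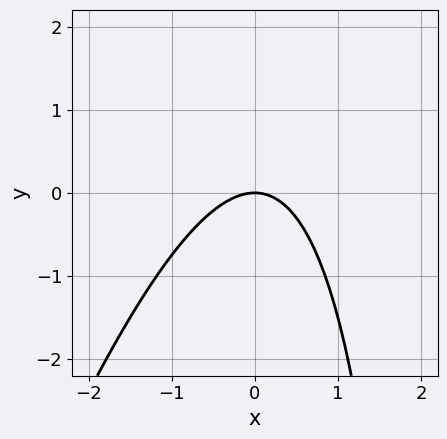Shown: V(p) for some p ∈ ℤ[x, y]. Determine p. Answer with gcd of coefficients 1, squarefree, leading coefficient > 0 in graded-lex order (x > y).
3*x^2 - x*y + 3*y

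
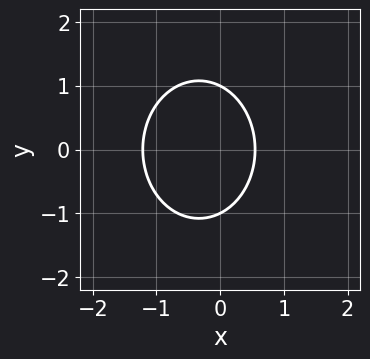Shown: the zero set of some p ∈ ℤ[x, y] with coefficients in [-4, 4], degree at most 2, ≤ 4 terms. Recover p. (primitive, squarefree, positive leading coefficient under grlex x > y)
(a) The degree is 2 — no degree-1 curve has this shape.
(b) Symmetries: it's symmetric under y → −y, forcing even powers of y.
(c) Against the integer gridlines: among the integer gridlines, it crosses the y-axis at y ∈ {-1, 1}.
(d) These observations pin down the coefficients.

3*x^2 + 2*y^2 + 2*x - 2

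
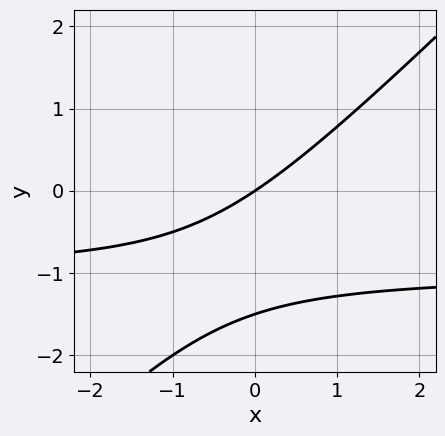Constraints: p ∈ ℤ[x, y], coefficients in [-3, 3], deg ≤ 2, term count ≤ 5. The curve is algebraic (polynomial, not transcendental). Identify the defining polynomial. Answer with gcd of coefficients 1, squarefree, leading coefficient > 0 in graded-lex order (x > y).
1. deg p = 2. A generic line meets the curve in up to 2 points.
2. From the visible intercepts: one y-axis crossing is at y = 0; it meets the x-axis at x = 0 (among the integer gridlines).
3. These observations pin down the coefficients.

2*x*y - 2*y^2 + 2*x - 3*y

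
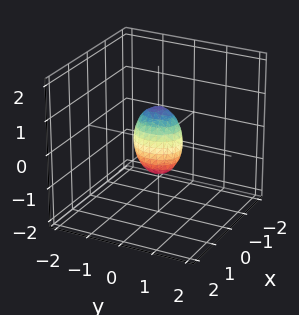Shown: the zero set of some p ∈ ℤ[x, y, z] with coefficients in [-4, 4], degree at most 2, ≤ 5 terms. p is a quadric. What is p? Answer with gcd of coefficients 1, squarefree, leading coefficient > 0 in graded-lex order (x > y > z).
3*x^2 + 2*y^2 + z^2 - 1

1. deg p = 2. A closed, bounded, convex surface; a quadric.
2. Symmetries: mirror symmetry y ↦ −y ⇒ only even powers of y; it's symmetric under z → −z, forcing even powers of z; the x ↦ −x reflection is a symmetry, so x appears only in even powers.
3. From the visible intercepts: among the integer gridlines, it crosses the z-axis at z ∈ {-1, 1}.
4. Putting this together gives p.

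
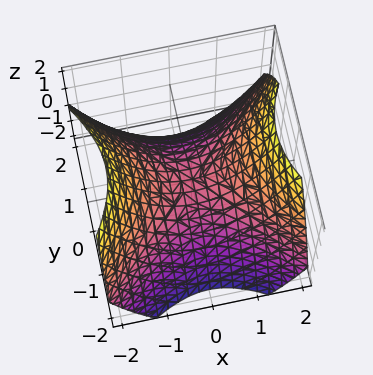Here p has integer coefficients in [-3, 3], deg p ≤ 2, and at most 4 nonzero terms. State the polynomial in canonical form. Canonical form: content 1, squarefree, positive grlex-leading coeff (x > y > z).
2*x^2 - 2*y^2 - 3*z

1. Degree: a saddle surface; a quadric, so deg p = 2.
2. Symmetries: mirror symmetry x ↦ −x ⇒ only even powers of x; mirror symmetry y ↦ −y ⇒ only even powers of y.
3. Reading off the gridlines: one x-axis crossing is at x = 0; one z-axis crossing is at z = 0; it meets the y-axis at y = 0 (among the integer gridlines).
4. Assembling these constraints gives the stated polynomial.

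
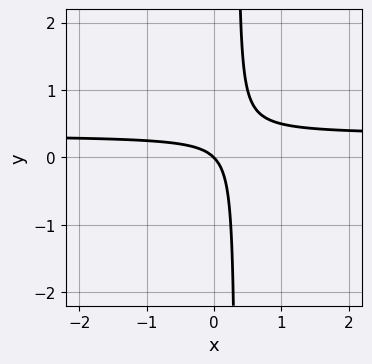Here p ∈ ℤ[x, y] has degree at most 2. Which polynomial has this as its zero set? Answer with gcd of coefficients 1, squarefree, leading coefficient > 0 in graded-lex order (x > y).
3*x*y - x - y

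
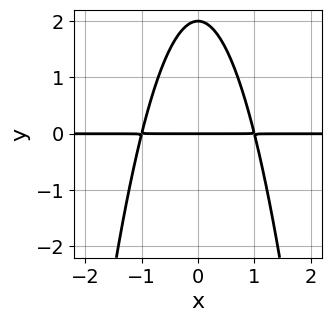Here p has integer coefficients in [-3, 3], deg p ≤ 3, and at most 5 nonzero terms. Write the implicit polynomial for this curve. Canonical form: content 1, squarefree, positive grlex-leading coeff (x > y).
2*x^2*y + y^2 - 2*y

Degree: the shape is more complex than any degree-2 curve, so deg p = 3.
Symmetries: it's symmetric under x → −x, forcing even powers of x.
Observable constraints: every point of the x-axis in the box is on the curve; the y-axis gridline crossings are at y ∈ {0, 2}.
Fitting integer coefficients to these (and the overall shape) gives p.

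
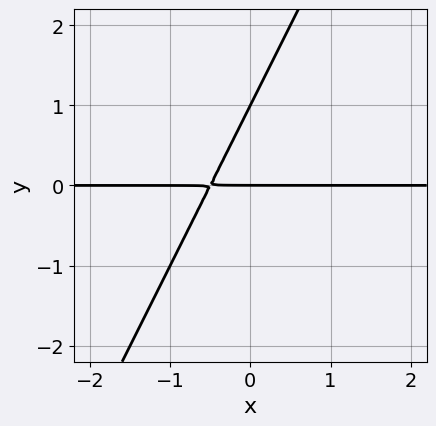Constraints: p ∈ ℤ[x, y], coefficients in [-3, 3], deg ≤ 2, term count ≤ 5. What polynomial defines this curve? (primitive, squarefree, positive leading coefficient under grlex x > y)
1. Degree: a generic line meets the curve in up to 2 points, so deg p = 2.
2. From the axis intercepts and sections: the visible x-axis segment lies entirely on the curve; among the integer gridlines, it crosses the y-axis at y ∈ {0, 1}.
3. Assembling these constraints gives the stated polynomial.

2*x*y - y^2 + y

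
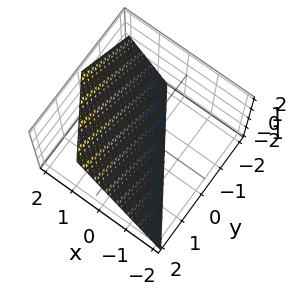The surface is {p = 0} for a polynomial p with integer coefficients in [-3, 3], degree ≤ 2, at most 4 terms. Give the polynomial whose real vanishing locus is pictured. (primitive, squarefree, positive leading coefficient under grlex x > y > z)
3*x + 2*y - 2*z - 2

First, deg p = 1. The surface is flat (a plane).
Next, from the axis intercepts and sections: one z-axis crossing is at z = -1; it crosses the y-axis at the gridline y = 1.
Finally, solving for integer coefficients yields p as stated.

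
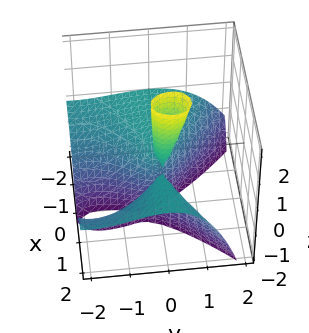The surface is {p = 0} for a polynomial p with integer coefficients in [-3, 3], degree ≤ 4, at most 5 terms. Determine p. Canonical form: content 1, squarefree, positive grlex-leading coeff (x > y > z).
3*x^2*z + y^3 - 2*x*z + 3*y^2 - y*z

First, I count 2 distinct pieces. Treating them together as one polynomial.
Next, the degree is 3 — the shape is more complex than any degree-2 surface.
Next, reading off the gridlines: every point of the z-axis in the box is on the surface; every point of the x-axis in the box is on the surface.
Finally, fitting integer coefficients to these (and the overall shape) gives p.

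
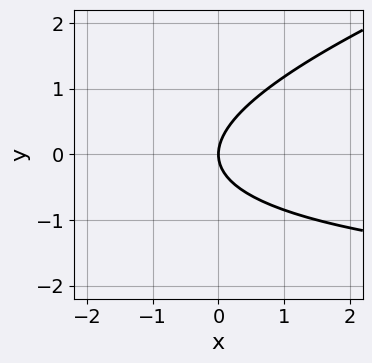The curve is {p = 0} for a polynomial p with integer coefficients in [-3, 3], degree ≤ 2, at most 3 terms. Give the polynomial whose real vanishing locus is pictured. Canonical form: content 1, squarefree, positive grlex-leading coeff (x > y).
Degree: a generic line meets the curve in up to 2 points, so deg p = 2.
Observable constraints: it meets the y-axis at y = 0 (among the integer gridlines); one x-axis crossing is at x = 0.
The integer polynomial consistent with all of this is the stated p.

x*y - 3*y^2 + 3*x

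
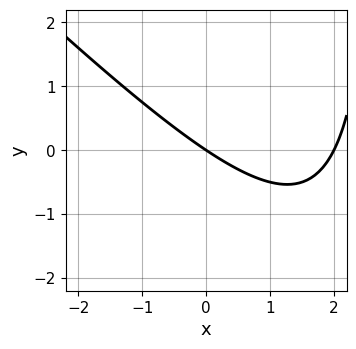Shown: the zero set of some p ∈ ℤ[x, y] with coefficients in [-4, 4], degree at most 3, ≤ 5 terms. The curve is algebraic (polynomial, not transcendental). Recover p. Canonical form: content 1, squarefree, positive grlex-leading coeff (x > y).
x^2 + x*y - 2*x - 3*y

1. Degree: the shape is more complex than any degree-1 curve, so deg p = 2.
2. From the axis intercepts and sections: it crosses the y-axis at the gridline y = 0; among the integer gridlines, it crosses the x-axis at x ∈ {0, 2}.
3. Putting this together gives p.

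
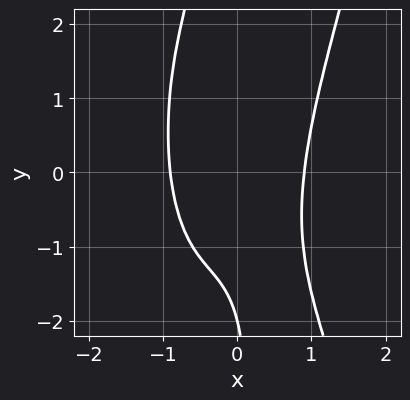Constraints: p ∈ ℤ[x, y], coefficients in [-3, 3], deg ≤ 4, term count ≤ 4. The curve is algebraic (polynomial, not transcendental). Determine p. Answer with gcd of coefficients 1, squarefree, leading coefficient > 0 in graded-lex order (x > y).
3*x^4 - x*y^2 - y - 2

First, deg p = 4.
Next, observable constraints: one y-axis crossing is at y = -2.
Finally, solving for integer coefficients yields p as stated.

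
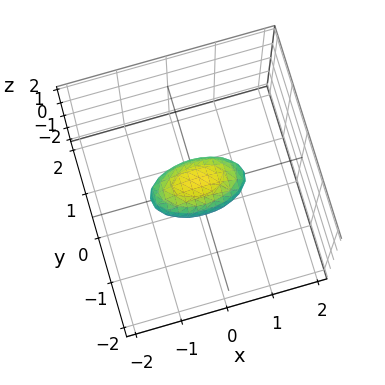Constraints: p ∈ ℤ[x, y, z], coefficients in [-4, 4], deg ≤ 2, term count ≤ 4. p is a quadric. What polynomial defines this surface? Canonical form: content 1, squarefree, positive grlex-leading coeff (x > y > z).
1. The degree is 2 — bounded and convex; a quadric.
2. Symmetries: mirror symmetry x ↦ −x ⇒ only even powers of x; mirror symmetry y ↦ −y ⇒ only even powers of y; it's symmetric under z → −z, forcing even powers of z.
3. From the axis intercepts and sections: among the integer gridlines, it crosses the x-axis at x ∈ {-1, 1}.
4. The integer polynomial consistent with all of this is the stated p.

x^2 + 3*y^2 + 2*z^2 - 1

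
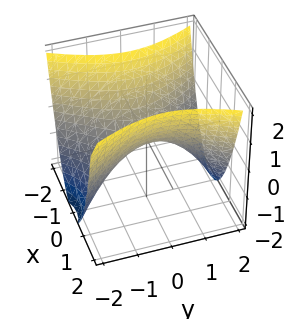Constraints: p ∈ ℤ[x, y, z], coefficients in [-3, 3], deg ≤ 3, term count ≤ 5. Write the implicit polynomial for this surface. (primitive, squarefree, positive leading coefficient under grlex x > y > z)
1. Degree: a hyperbolic paraboloid; a quadric, so deg p = 2.
2. Symmetries: it's symmetric under y → −y, forcing even powers of y; the x ↦ −x reflection is a symmetry, so x appears only in even powers.
3. From the axis intercepts and sections: one y-axis crossing is at y = 0; it meets the x-axis at x = 0 (among the integer gridlines); it crosses the z-axis at the gridline z = 0.
4. Solving for integer coefficients yields p as stated.

2*x^2 - y^2 - 2*z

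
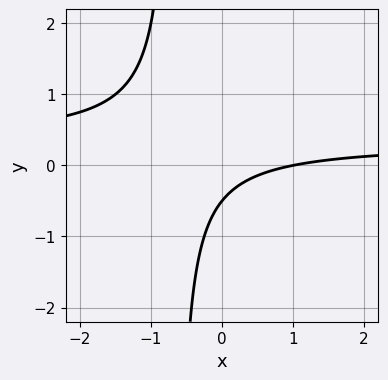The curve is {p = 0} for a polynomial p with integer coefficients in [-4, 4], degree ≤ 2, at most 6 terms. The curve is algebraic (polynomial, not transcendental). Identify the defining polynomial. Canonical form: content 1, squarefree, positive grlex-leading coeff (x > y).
1. The degree is 2 — no degree-1 curve has this shape.
2. Checking where it meets the axes: one x-axis crossing is at x = 1.
3. Assembling these constraints gives the stated polynomial.

3*x*y - x + 2*y + 1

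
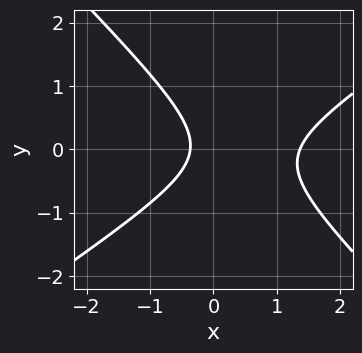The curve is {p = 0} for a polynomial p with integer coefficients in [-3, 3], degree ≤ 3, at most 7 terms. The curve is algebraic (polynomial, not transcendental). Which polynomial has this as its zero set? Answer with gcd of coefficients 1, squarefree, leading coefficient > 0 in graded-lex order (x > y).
2*x^2 - x*y - 3*y^2 - 2*x - 1

First, the degree is 2 — no degree-1 curve has this shape.
Next, reading off the gridlines: it misses every integer gridline on the y-axis.
Finally, these observations pin down the coefficients.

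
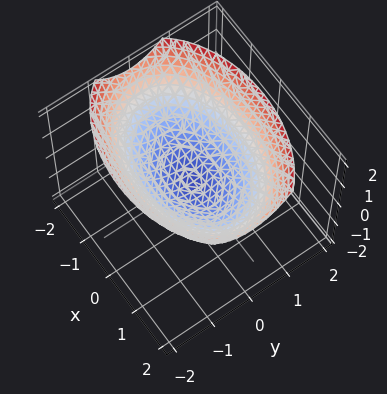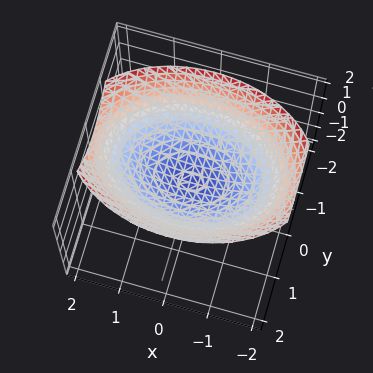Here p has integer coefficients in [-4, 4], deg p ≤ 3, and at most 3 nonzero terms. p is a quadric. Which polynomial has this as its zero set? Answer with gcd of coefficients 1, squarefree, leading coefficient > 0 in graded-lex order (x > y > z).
(a) Degree: a single bowl opening along one axis; a quadric, so deg p = 2.
(b) Symmetries: it's symmetric under x → −x, forcing even powers of x; it's symmetric under y → −y, forcing even powers of y.
(c) From the visible intercepts: it meets the z-axis at z = 0 (among the integer gridlines); one y-axis crossing is at y = 0; it crosses the x-axis at the gridline x = 0.
(d) These observations pin down the coefficients.

x^2 + 2*y^2 - 3*z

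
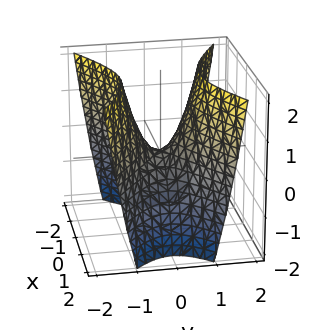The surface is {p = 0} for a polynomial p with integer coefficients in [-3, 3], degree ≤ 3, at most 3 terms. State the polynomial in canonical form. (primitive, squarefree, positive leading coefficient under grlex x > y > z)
x^2 - 2*y^2 + z

First, degree: a saddle surface; a quadric, so deg p = 2.
Then, symmetries: mirror symmetry x ↦ −x ⇒ only even powers of x; it's symmetric under y → −y, forcing even powers of y.
Next, from the visible intercepts: it crosses the z-axis at the gridline z = 0; one x-axis crossing is at x = 0; one y-axis crossing is at y = 0.
Finally, fitting integer coefficients to these (and the overall shape) gives p.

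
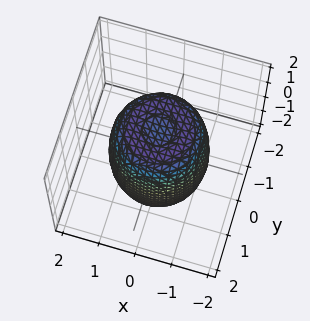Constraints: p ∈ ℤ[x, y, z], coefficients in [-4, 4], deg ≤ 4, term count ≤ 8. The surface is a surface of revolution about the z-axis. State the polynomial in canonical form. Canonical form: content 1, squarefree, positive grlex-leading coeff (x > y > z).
First, the degree is 4 — no degree-3 surface has this shape.
Next, by symmetry, every cross-section ⟂ z is a circle, so x, y appear only via x² + y².
Next, reading off the gridlines: a circular section at z = 0 has radius between 1 and 2.
Finally, matching integer coefficients to the picture gives p.

2*x^4 + 4*x^2*y^2 + 2*y^4 - 2*x^2 - 2*y^2 + z^2 - 2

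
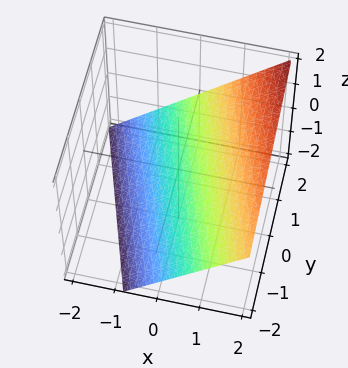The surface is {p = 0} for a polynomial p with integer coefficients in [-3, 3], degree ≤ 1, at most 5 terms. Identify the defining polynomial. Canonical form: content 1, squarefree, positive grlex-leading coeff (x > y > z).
1. The degree is 1 — every cross-section is a straight line — this is a plane.
2. From the axis intercepts and sections: one y-axis crossing is at y = 2.
3. Together with the visible shape, these determine p as stated.

3*x + y - 3*z - 2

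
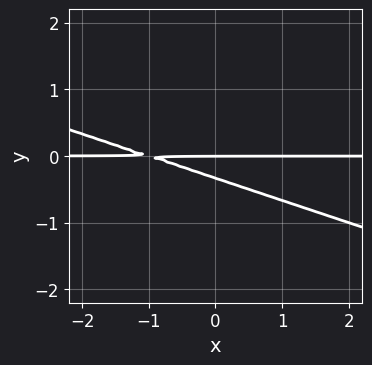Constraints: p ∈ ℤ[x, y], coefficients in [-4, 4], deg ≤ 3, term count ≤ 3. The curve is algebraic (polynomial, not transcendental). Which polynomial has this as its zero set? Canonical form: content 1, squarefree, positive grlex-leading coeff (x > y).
First, the degree is 2 — a generic line meets the curve in up to 2 points.
Next, from the axis intercepts and sections: every point of the x-axis in the box is on the curve; it crosses the y-axis at the gridline y = 0.
Finally, assembling these constraints gives the stated polynomial.

x*y + 3*y^2 + y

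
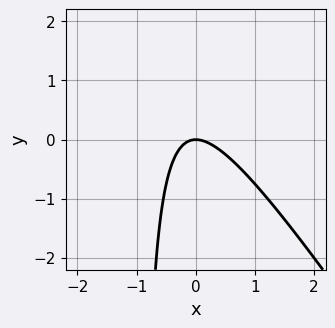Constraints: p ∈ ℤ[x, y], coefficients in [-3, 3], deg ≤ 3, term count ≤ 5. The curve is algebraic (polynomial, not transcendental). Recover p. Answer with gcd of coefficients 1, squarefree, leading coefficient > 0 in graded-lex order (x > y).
3*x^2 + 2*x*y + 2*y

First, deg p = 2. No degree-1 curve has this shape.
Then, against the integer gridlines: one y-axis crossing is at y = 0; it meets the x-axis at x = 0 (among the integer gridlines).
Finally, putting this together gives p.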